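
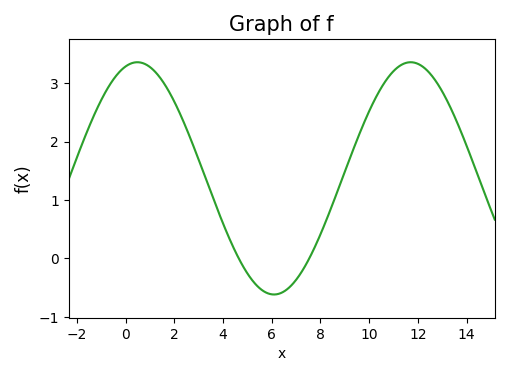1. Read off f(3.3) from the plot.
1.4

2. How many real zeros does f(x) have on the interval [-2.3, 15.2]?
2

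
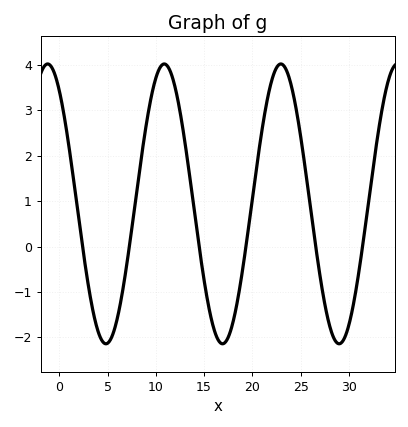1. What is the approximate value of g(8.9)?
2.54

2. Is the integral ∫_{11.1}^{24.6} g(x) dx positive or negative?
positive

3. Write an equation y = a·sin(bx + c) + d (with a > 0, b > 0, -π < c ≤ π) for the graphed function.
y = 3.08sin(0.52x + 2.2) + 0.94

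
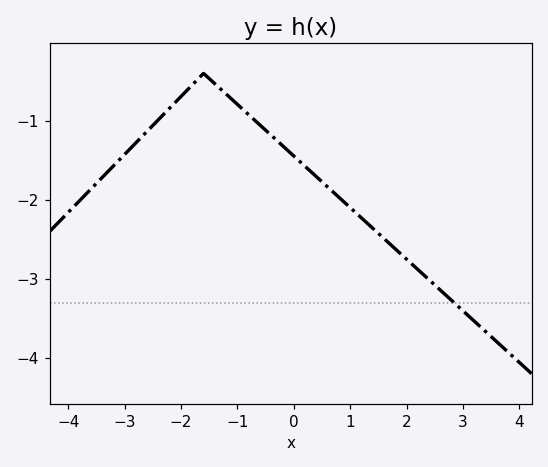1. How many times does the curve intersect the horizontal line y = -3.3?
1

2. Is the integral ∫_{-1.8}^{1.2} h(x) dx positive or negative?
negative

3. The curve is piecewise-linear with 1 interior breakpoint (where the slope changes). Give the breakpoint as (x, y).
(-1.6, -0.4)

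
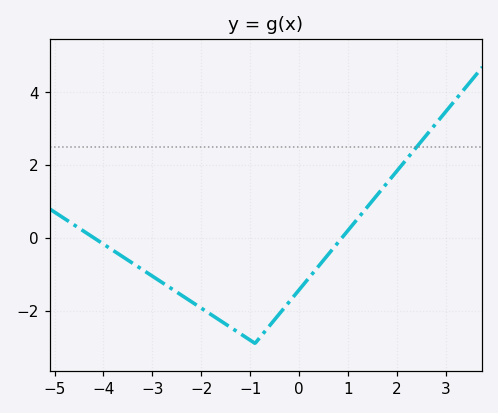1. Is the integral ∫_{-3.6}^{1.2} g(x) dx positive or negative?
negative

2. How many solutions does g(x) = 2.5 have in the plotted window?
1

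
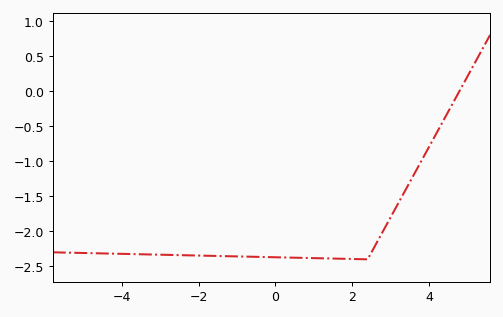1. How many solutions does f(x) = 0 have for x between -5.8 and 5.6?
1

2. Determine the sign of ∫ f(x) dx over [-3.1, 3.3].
negative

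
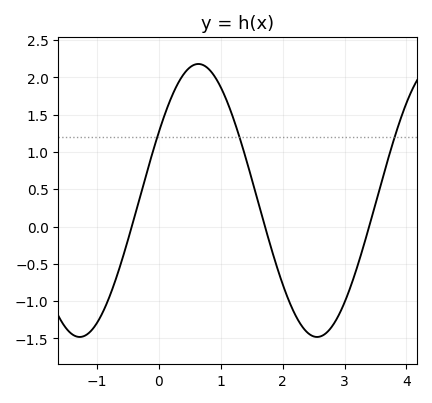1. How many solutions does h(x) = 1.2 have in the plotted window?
3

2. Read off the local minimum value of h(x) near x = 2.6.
-1.48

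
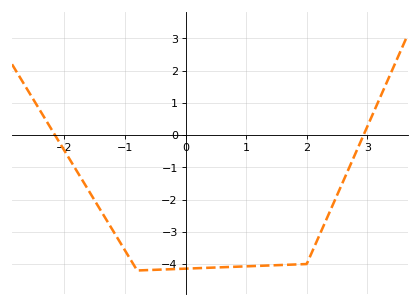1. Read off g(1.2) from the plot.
-4.1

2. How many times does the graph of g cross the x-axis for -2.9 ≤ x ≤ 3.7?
2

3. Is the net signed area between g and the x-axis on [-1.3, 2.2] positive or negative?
negative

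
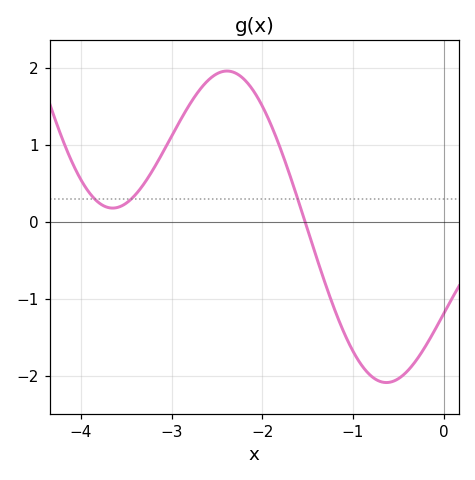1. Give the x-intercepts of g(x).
-1.5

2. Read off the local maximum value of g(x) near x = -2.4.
2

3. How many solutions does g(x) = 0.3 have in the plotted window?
3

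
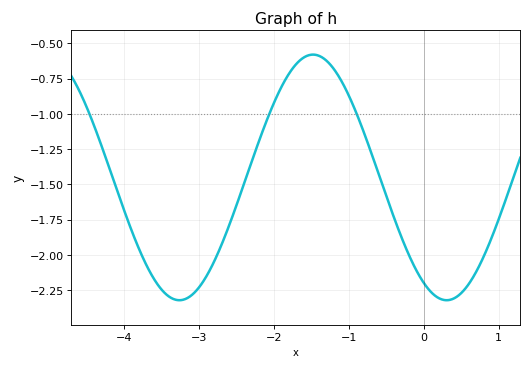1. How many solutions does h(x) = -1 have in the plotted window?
3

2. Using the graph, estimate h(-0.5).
-1.58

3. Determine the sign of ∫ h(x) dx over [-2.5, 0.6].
negative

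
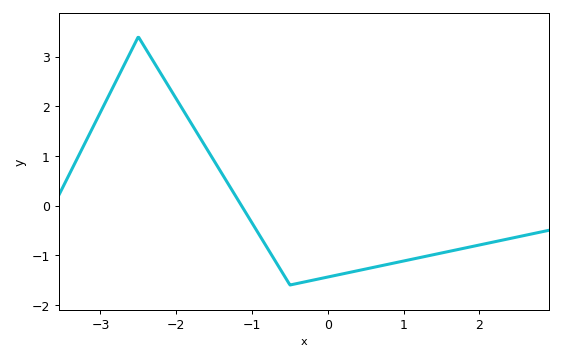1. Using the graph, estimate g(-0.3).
-1.54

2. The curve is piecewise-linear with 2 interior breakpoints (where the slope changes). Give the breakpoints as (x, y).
(-2.5, 3.4); (-0.5, -1.6)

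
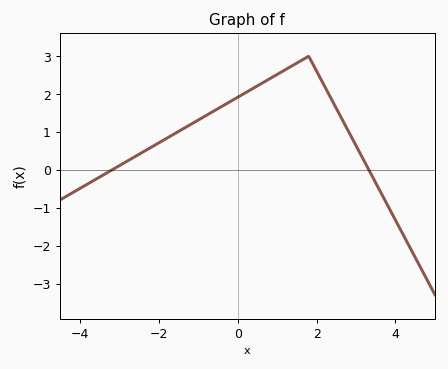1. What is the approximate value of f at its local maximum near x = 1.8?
3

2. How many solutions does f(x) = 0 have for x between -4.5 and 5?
2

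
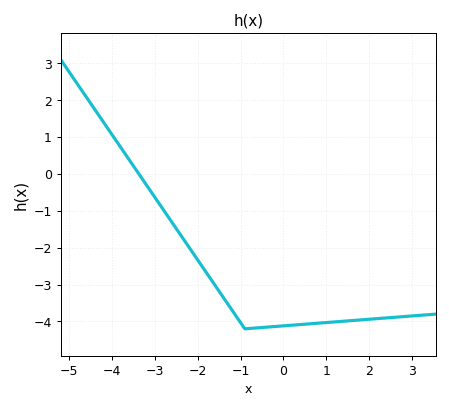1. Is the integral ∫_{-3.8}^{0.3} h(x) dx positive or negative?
negative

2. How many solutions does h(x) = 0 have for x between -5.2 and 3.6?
1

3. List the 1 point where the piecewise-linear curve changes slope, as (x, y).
(-0.9, -4.2)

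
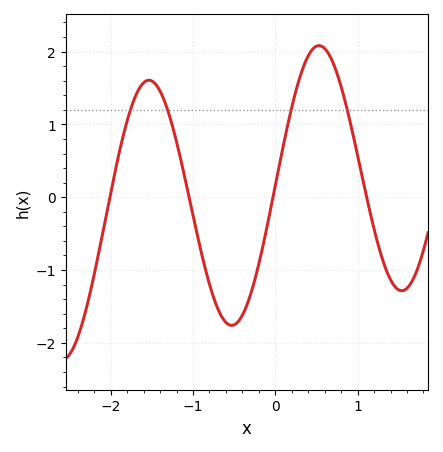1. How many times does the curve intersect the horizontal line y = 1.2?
4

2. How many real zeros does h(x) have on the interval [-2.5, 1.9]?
4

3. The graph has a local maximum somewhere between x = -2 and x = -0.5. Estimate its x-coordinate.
-1.54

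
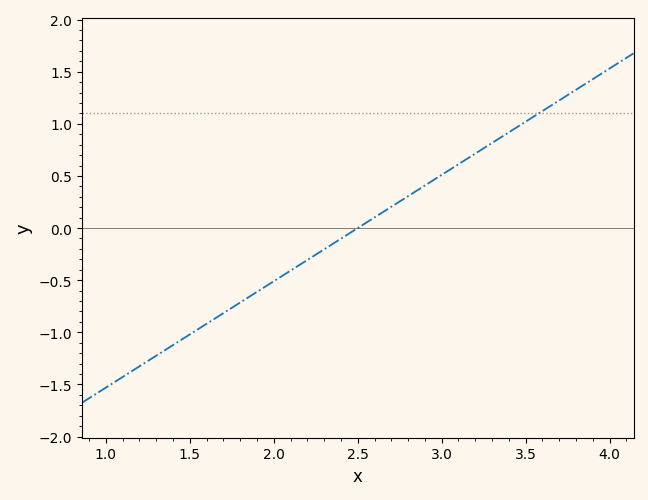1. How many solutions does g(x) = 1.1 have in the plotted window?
1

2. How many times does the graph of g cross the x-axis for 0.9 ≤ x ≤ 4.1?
1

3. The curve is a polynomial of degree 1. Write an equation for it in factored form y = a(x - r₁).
y = 1.02(x - 2.5)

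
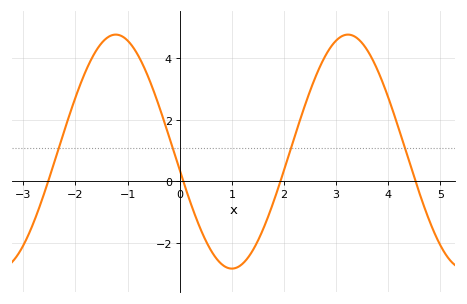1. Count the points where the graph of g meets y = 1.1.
4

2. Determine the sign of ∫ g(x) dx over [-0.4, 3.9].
positive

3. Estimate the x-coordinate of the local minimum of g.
1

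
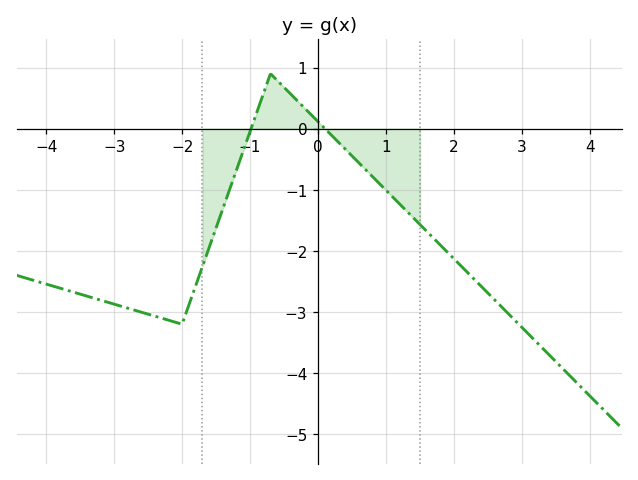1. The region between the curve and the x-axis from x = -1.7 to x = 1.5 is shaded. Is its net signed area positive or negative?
negative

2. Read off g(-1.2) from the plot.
-0.7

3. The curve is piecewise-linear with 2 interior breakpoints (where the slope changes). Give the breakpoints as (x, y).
(-2, -3.2); (-0.7, 0.9)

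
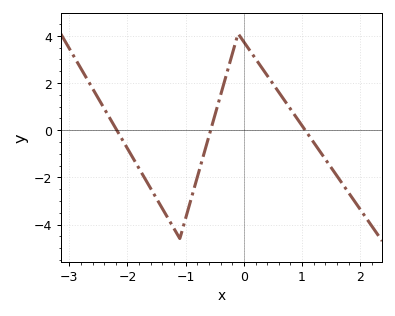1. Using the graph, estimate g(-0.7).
-1.12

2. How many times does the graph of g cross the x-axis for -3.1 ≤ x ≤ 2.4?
3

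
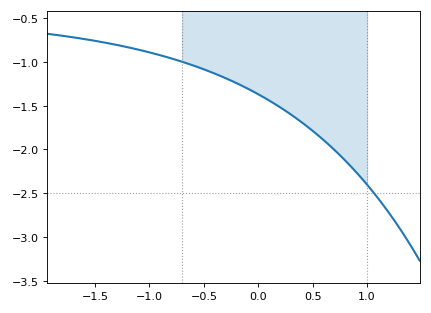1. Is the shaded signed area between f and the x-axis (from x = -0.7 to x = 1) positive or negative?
negative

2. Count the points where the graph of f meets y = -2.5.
1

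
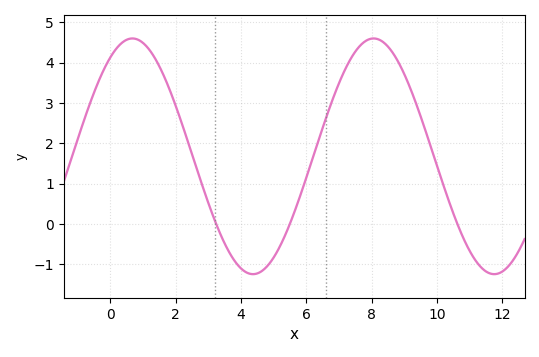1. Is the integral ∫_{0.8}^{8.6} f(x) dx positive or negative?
positive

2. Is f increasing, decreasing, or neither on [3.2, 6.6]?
neither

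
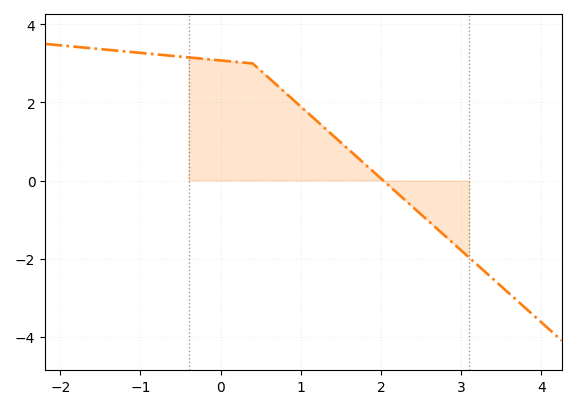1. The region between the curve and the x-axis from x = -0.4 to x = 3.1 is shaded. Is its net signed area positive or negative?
positive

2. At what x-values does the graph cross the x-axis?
2.03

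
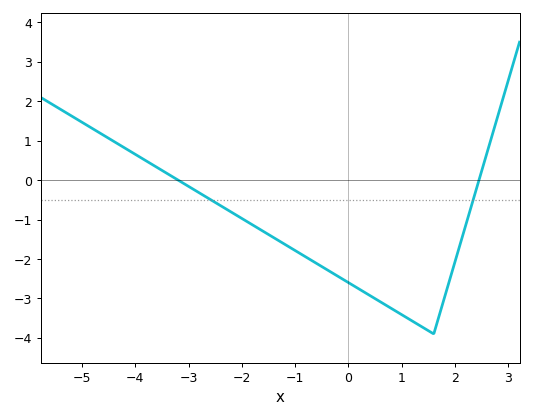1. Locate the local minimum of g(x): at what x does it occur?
1.6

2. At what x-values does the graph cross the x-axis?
-3.19, 2.45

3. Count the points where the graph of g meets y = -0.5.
2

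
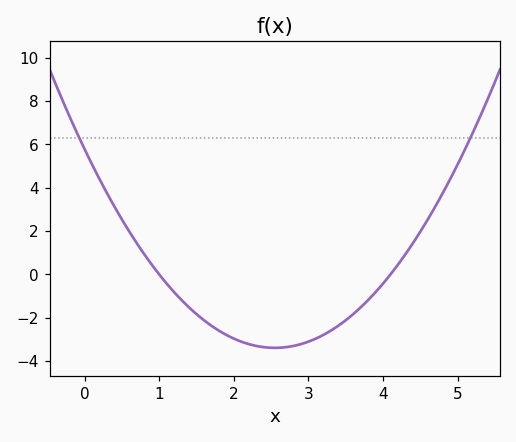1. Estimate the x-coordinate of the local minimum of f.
2.55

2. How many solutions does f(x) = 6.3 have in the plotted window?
2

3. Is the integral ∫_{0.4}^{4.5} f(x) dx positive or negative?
negative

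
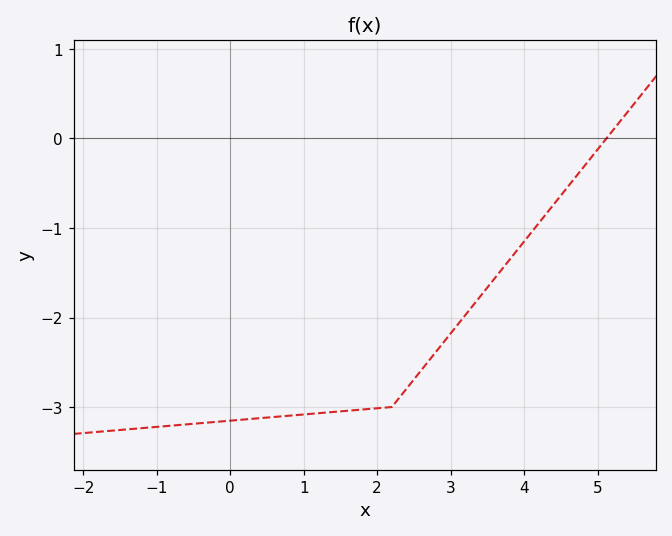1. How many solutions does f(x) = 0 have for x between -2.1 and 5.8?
1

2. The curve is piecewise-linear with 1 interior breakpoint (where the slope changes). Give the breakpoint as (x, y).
(2.2, -3)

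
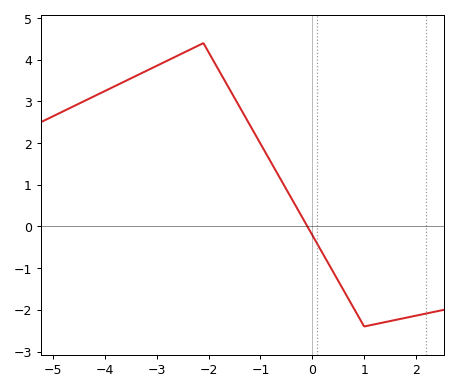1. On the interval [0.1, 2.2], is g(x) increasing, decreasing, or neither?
neither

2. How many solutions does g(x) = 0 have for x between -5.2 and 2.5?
1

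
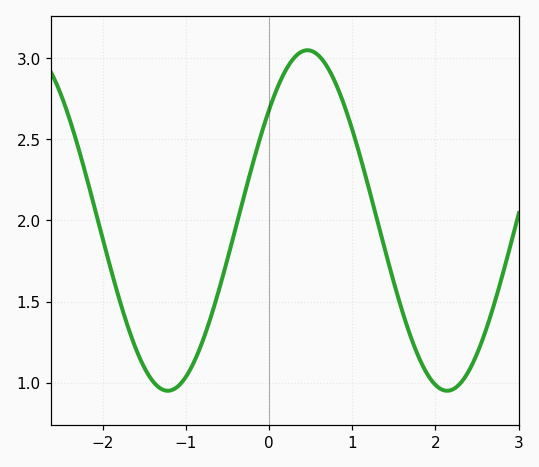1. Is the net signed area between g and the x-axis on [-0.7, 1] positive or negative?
positive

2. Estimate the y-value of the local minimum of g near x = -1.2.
0.95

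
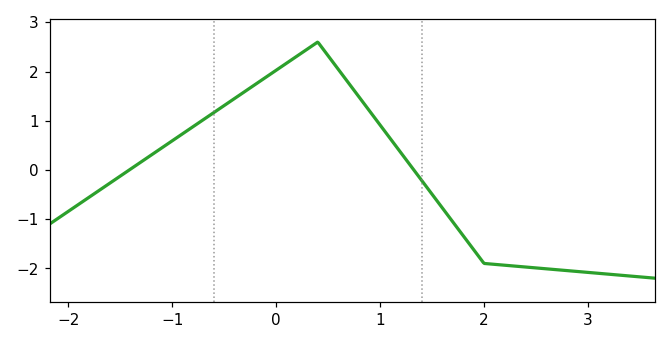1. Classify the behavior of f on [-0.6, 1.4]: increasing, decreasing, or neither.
neither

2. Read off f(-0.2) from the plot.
1.7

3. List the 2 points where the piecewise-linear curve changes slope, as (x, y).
(0.4, 2.6); (2, -1.9)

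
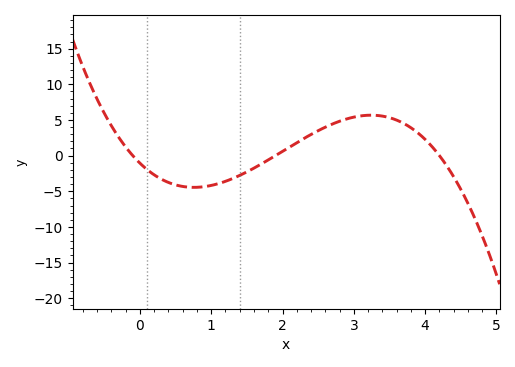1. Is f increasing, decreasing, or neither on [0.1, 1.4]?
neither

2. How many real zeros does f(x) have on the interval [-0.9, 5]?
3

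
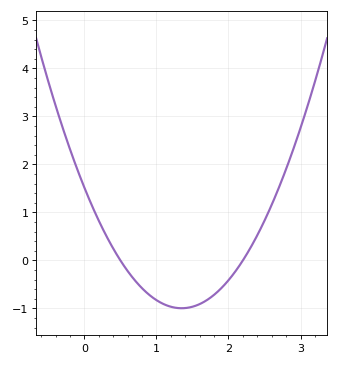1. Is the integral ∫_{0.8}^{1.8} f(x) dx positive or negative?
negative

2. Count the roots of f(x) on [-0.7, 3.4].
2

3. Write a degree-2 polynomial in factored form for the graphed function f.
y = 1.38(x - 0.5)(x - 2.2)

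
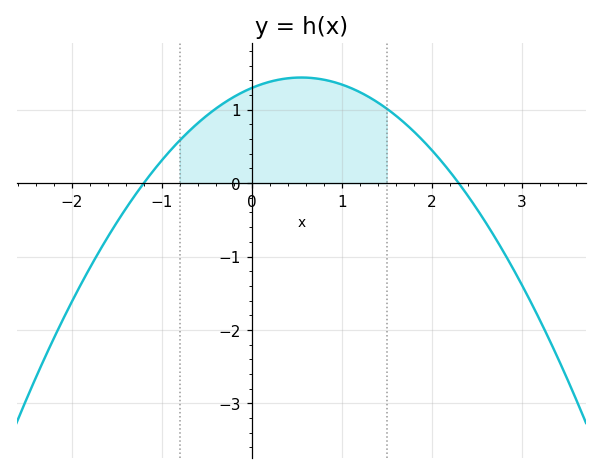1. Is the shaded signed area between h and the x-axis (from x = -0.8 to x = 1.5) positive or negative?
positive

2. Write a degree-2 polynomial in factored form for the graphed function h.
y = -0.47(x + 1.2)(x - 2.3)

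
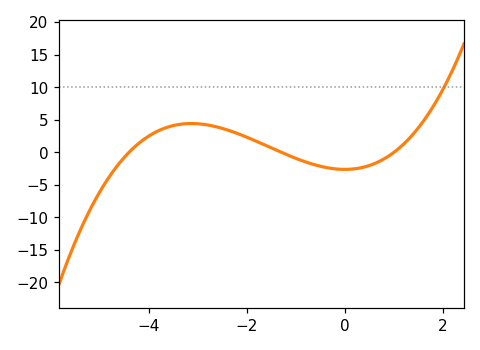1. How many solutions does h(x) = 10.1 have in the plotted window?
1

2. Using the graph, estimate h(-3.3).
4.35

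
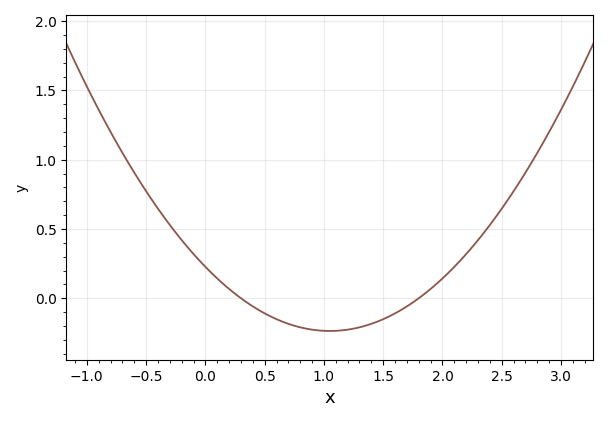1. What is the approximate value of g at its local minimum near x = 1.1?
-0.25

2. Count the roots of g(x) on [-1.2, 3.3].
2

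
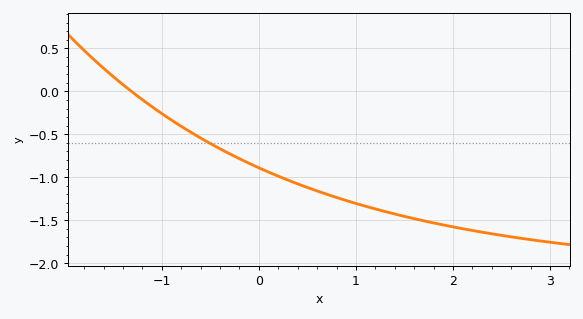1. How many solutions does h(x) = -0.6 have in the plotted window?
1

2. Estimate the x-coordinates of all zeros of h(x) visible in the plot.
-1.31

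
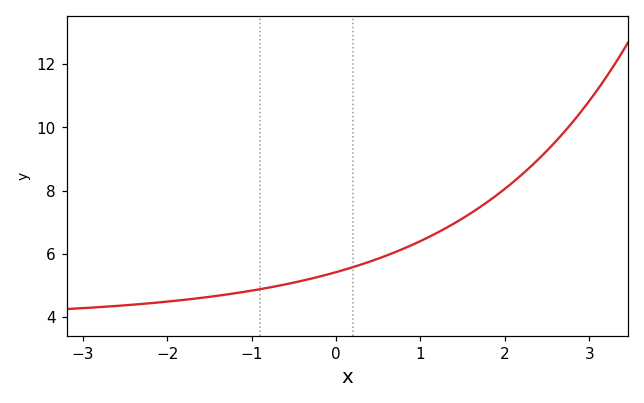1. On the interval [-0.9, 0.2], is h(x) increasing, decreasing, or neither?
increasing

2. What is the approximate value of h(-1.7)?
4.6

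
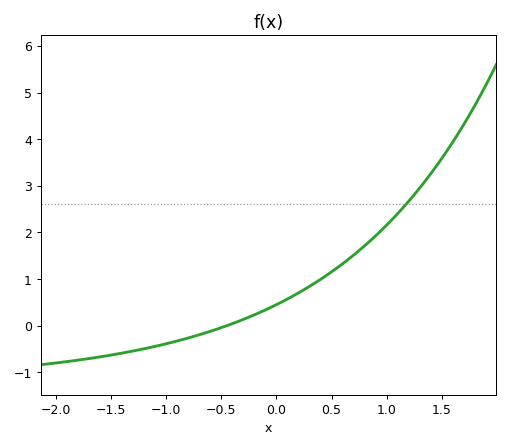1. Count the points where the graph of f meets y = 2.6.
1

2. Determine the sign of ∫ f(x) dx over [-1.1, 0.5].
positive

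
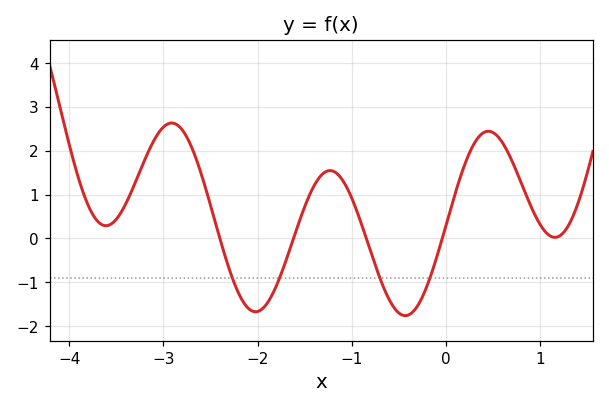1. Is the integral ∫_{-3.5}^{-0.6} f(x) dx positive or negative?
positive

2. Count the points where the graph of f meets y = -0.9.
4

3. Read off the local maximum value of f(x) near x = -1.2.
1.55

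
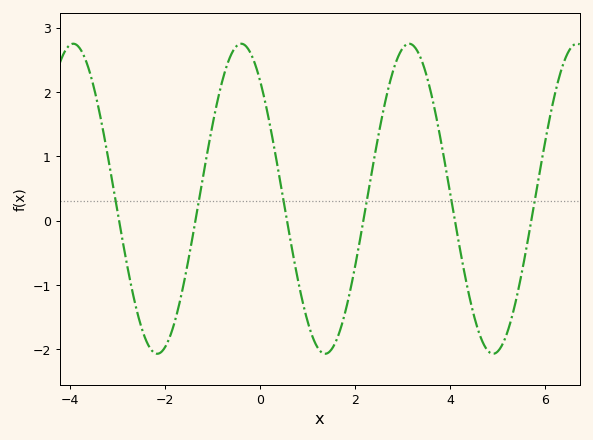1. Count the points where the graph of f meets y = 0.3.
6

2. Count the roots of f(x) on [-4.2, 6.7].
6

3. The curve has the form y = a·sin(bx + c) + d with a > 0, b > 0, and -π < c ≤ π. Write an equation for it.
y = 2.41sin(1.8x + 2.3) + 0.34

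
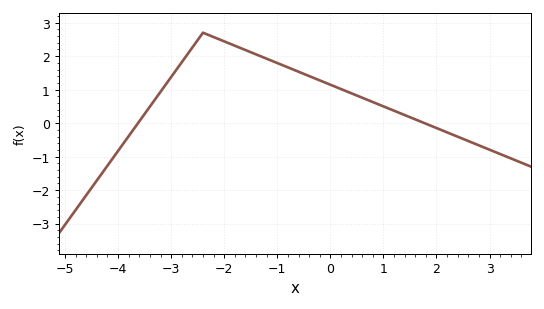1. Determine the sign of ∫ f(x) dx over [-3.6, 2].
positive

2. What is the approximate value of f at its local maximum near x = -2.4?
2.7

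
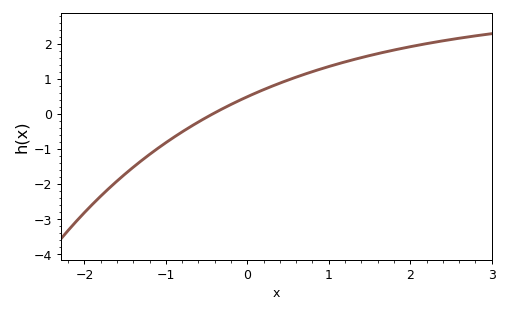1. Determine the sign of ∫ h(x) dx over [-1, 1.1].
positive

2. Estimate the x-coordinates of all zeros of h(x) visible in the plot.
-0.425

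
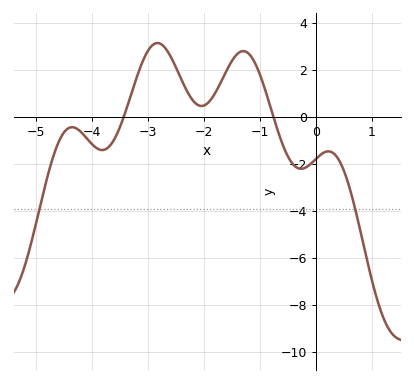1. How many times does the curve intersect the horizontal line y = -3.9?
2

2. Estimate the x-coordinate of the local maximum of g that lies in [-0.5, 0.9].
0.2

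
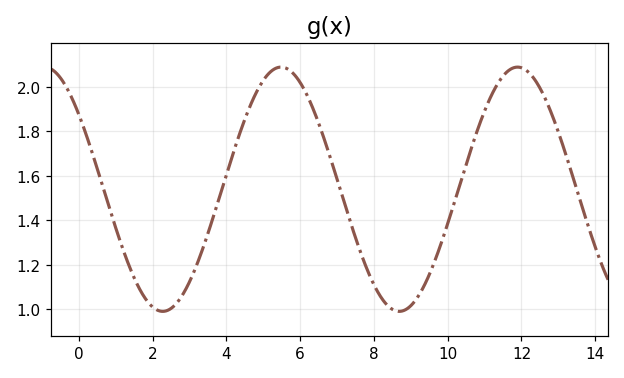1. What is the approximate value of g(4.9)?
2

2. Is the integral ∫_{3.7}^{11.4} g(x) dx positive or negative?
positive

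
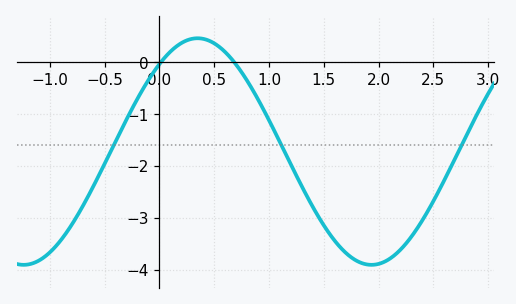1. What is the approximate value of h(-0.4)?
-1.54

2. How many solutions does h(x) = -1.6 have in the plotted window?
3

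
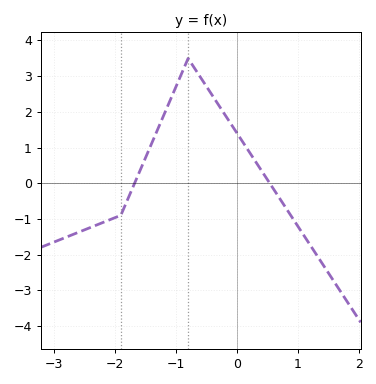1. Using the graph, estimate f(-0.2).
1.93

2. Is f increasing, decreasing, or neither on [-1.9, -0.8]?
increasing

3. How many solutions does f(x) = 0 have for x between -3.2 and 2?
2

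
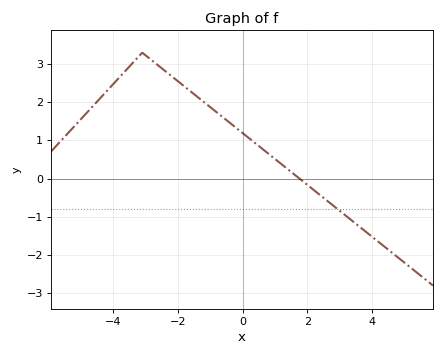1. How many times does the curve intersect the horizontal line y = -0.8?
1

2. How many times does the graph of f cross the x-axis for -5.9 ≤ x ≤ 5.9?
1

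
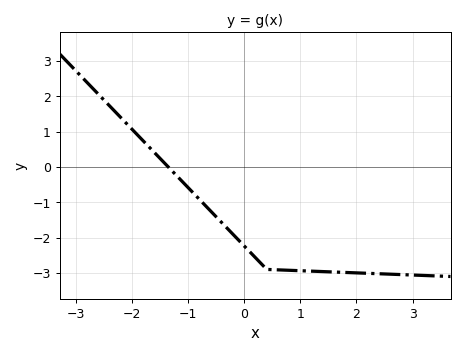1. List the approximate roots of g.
-1.36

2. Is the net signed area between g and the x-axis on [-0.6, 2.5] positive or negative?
negative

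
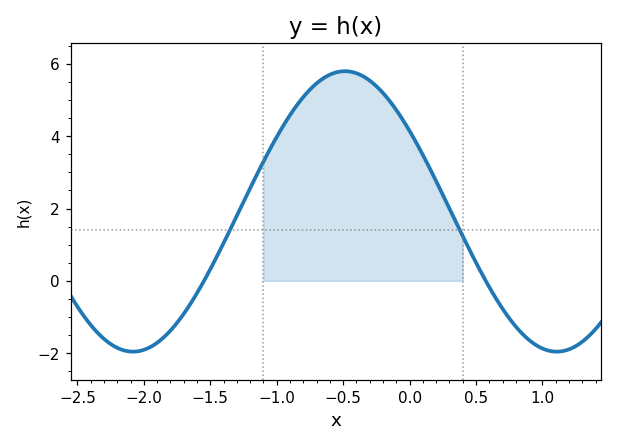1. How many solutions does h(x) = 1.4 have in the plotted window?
2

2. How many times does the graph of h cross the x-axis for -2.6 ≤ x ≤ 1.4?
2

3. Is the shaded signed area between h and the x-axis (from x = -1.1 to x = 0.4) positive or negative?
positive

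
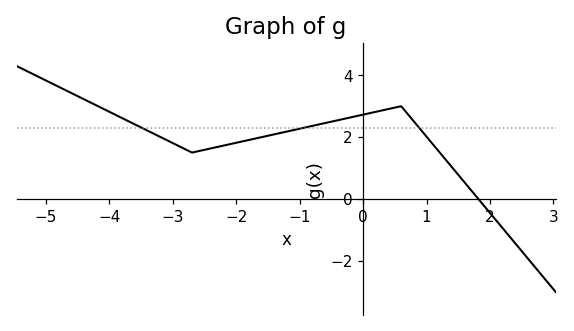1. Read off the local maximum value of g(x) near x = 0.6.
3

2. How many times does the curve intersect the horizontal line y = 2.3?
3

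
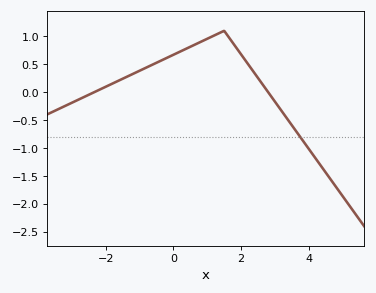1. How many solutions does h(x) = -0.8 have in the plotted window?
1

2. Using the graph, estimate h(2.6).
0.15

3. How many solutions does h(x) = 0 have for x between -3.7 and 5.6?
2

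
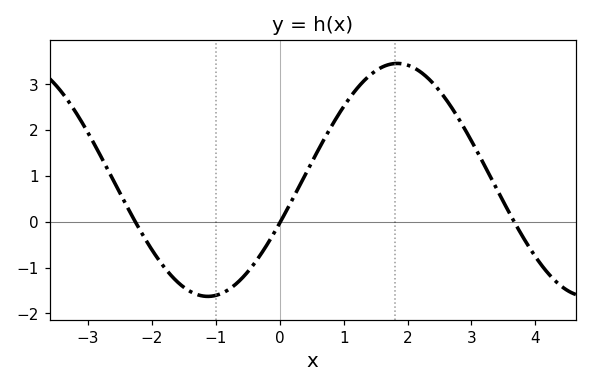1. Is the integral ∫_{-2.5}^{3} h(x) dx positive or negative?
positive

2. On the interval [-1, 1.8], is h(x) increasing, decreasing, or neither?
increasing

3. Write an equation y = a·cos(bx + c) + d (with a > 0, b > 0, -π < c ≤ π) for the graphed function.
y = 2.54cos(1.1x - 1.9) + 0.91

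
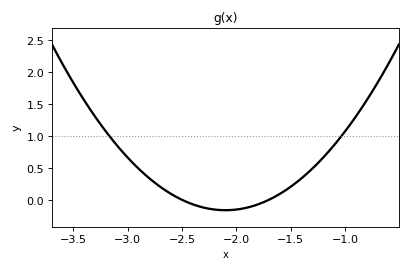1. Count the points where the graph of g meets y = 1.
2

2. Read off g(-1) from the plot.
1.07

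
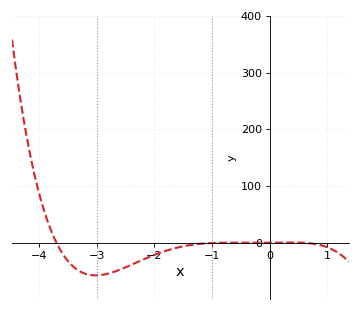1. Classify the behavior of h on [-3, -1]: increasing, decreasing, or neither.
increasing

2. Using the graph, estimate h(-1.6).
-8.38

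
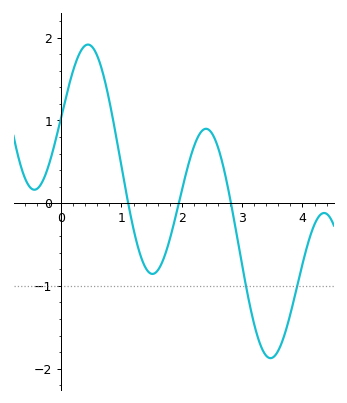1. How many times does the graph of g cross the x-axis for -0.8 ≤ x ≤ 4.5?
3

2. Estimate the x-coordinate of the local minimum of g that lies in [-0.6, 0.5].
-0.4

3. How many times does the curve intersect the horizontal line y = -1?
2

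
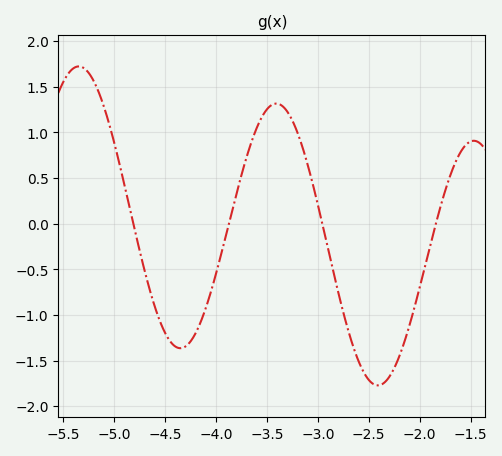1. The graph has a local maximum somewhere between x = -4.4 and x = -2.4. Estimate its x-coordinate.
-3.4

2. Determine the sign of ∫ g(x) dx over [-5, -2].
negative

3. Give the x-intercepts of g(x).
-4.8, -3.9, -3, -1.8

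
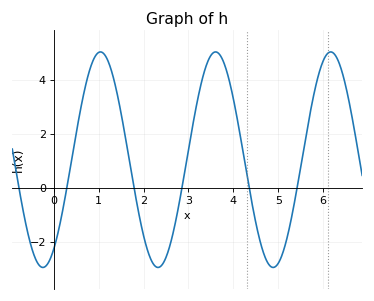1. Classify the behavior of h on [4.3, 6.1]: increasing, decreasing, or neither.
neither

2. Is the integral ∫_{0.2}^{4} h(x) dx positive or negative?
positive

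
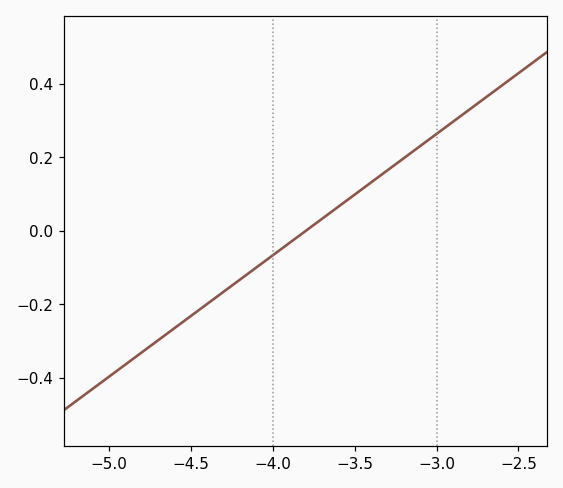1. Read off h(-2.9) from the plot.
0.297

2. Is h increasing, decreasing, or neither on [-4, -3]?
increasing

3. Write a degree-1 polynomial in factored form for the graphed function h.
y = 0.33(x + 3.8)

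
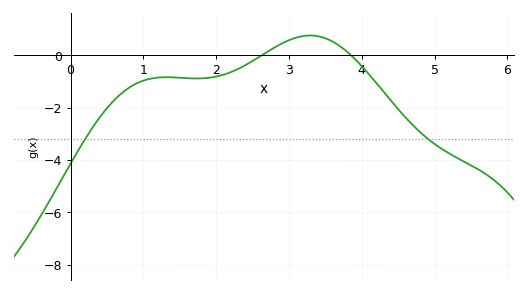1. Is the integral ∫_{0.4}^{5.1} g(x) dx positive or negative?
negative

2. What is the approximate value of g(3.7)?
0.354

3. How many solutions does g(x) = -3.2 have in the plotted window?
2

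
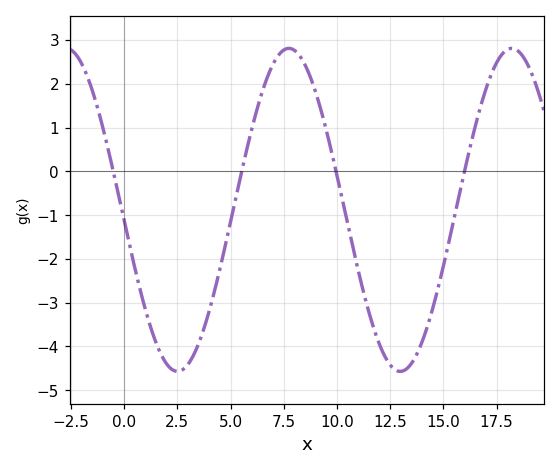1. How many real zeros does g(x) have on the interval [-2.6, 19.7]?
4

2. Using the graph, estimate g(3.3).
-4.16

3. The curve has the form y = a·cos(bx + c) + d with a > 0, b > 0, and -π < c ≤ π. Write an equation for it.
y = 3.69cos(0.6x + 1.64) - 0.88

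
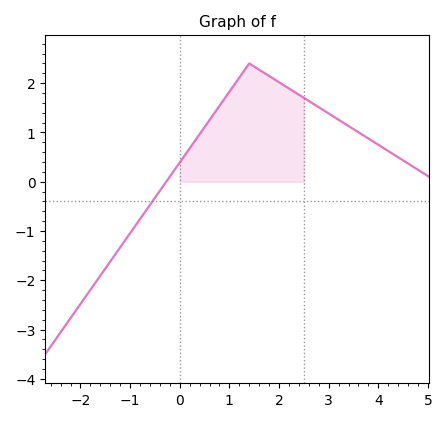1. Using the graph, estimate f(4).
0.75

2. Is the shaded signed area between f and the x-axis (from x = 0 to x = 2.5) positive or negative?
positive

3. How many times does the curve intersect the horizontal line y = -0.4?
1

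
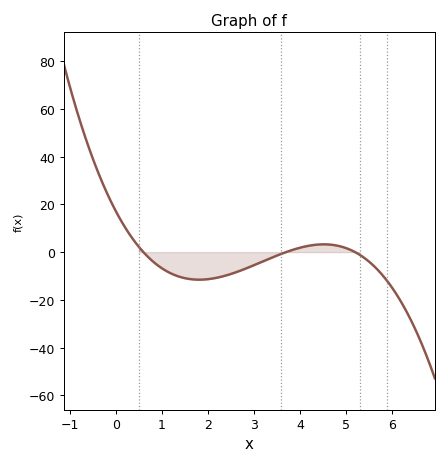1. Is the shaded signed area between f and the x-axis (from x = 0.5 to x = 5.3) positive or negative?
negative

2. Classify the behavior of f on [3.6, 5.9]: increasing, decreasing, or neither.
neither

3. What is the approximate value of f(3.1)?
-4.69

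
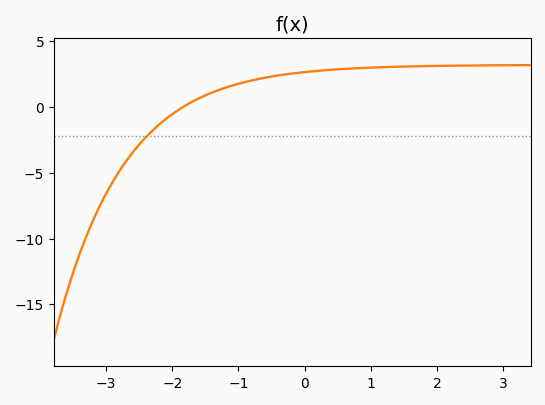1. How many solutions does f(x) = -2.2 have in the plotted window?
1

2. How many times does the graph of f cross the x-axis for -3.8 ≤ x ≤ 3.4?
1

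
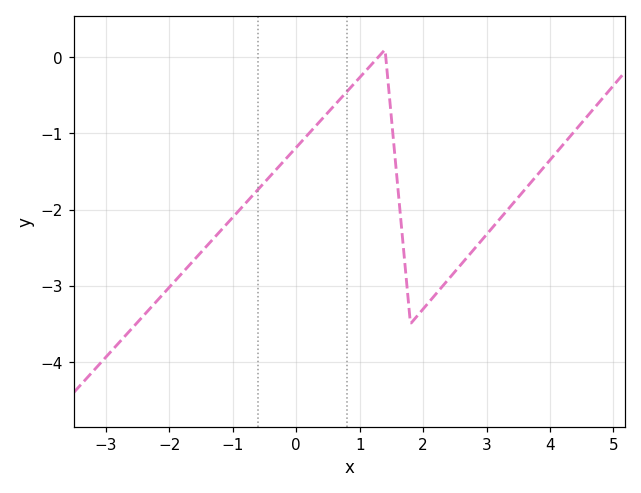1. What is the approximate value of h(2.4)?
-2.91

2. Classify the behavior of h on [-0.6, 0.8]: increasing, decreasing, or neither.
increasing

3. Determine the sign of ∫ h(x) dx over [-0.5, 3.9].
negative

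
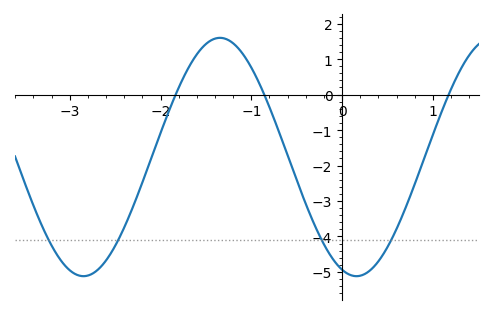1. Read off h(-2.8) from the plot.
-5.1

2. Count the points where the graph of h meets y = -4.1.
4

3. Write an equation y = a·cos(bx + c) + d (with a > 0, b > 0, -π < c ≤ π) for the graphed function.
y = 3.36cos(2.1x + 2.8) - 1.76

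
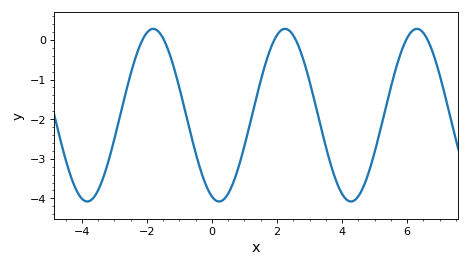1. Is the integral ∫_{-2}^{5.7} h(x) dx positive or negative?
negative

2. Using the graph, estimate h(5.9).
-0.126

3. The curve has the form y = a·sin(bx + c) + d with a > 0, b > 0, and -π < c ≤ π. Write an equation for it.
y = 2.18sin(1.55x - 1.91) - 1.9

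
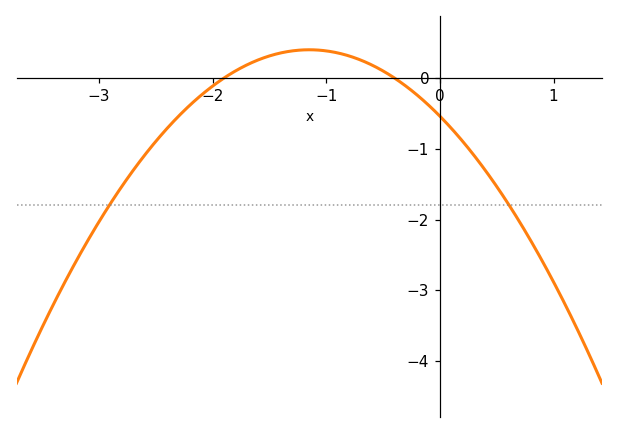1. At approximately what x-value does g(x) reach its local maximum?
-1.2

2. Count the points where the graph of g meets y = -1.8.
2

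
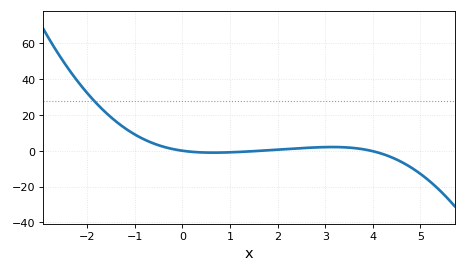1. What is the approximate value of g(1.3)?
0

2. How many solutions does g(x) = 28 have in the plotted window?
1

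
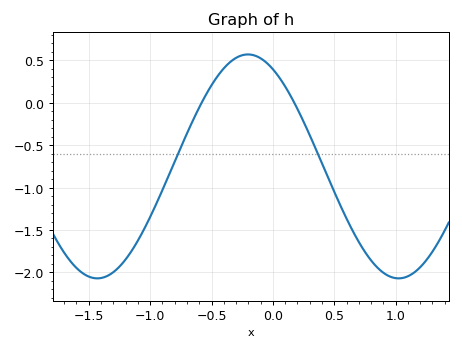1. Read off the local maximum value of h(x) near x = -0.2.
0.55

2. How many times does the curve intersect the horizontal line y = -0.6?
2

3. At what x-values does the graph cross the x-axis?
-0.6, 0.15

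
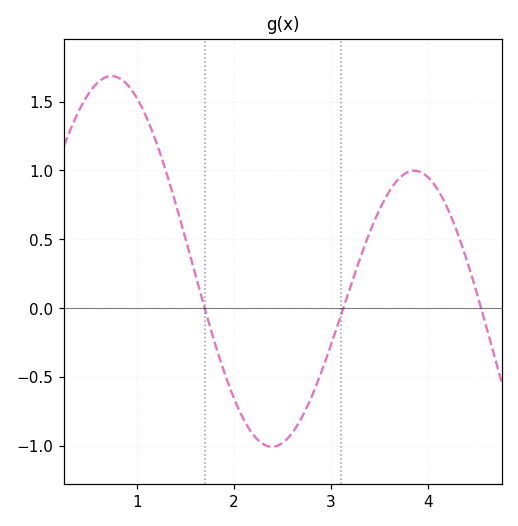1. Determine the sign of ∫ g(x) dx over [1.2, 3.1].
negative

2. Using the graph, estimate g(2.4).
-1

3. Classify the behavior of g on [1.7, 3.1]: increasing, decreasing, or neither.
neither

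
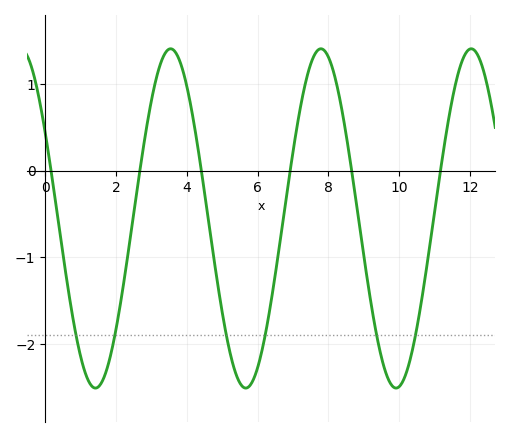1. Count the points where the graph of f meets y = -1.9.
6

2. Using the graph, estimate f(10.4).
-2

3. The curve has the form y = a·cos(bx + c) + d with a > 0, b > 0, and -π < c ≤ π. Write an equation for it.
y = 1.96cos(1.5x + 1) - 0.55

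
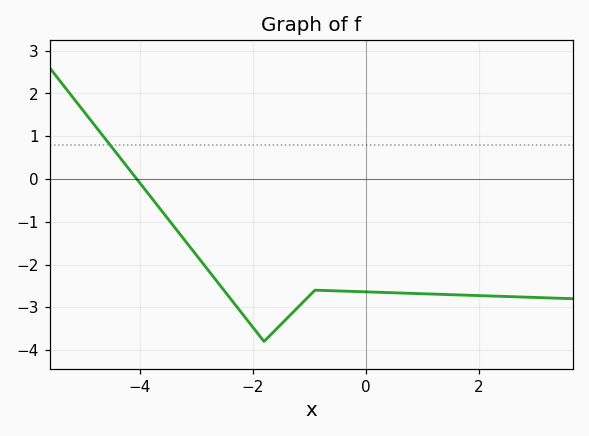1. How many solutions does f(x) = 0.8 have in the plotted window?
1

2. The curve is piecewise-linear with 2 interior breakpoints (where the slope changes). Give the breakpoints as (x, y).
(-1.8, -3.8); (-0.9, -2.6)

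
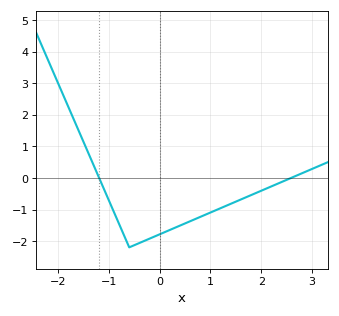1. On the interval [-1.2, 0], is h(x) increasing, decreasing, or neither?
neither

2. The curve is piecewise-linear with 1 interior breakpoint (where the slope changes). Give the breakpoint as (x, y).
(-0.6, -2.2)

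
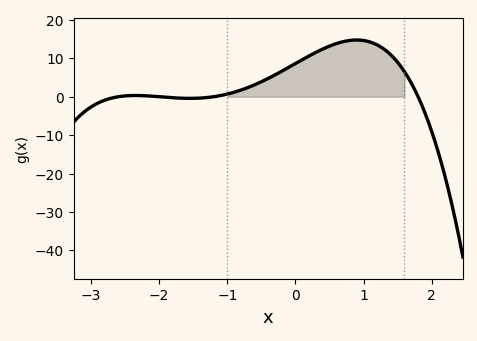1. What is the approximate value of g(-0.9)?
1.17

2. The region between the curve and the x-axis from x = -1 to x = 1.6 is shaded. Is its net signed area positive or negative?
positive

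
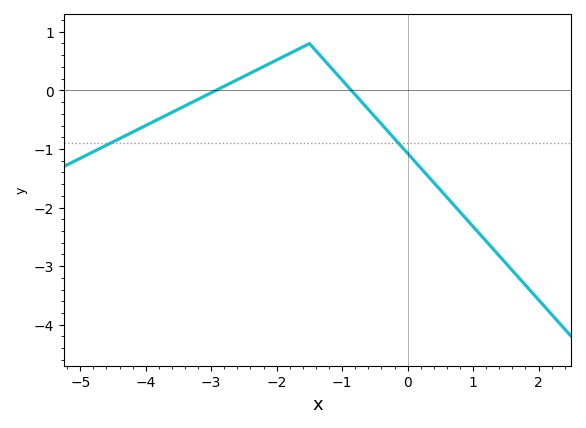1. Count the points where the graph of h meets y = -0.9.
2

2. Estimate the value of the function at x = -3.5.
-0.3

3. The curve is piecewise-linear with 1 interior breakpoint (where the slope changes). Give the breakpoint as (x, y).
(-1.5, 0.8)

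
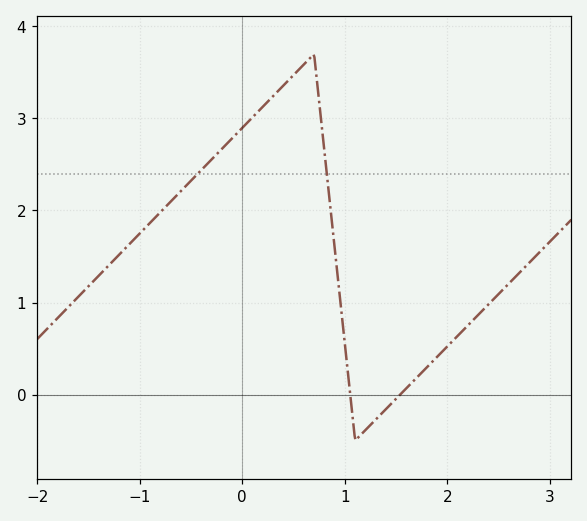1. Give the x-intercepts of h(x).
1.05, 1.54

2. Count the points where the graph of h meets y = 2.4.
2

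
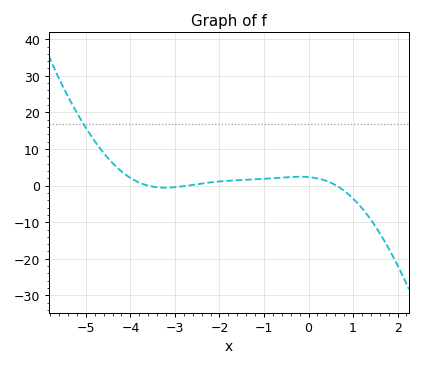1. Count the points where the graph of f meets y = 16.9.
1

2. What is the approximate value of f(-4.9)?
14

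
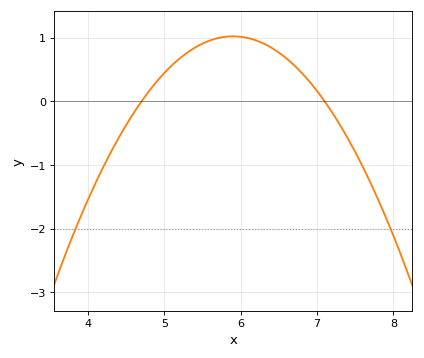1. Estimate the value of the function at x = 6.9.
0.3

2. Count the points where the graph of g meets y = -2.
2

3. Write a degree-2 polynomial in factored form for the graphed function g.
y = -0.71(x - 4.7)(x - 7.1)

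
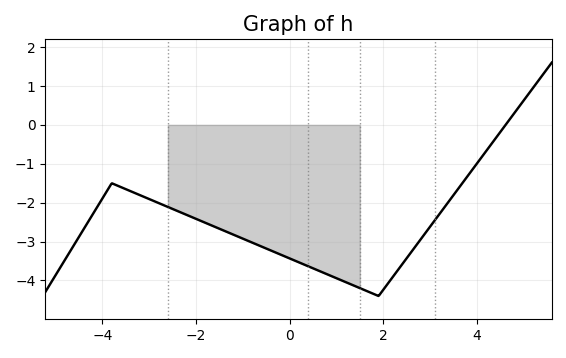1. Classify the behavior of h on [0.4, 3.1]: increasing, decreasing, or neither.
neither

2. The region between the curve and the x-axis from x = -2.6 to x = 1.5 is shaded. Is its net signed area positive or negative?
negative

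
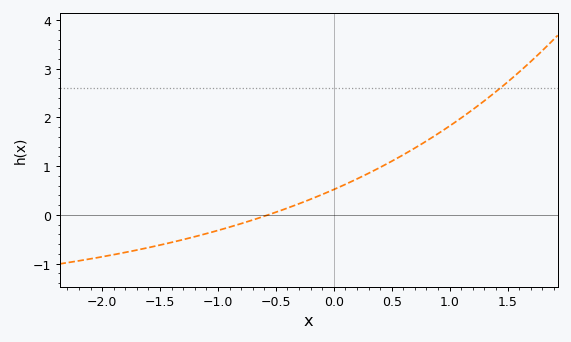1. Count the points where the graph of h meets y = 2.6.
1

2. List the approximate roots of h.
-0.566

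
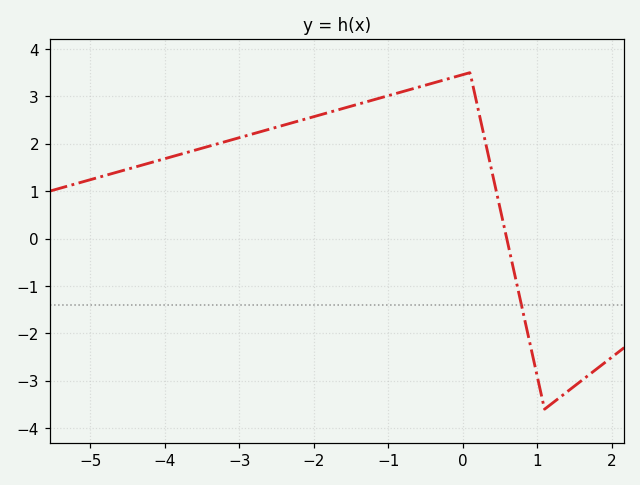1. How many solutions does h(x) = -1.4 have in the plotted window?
1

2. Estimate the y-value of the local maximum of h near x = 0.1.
3.5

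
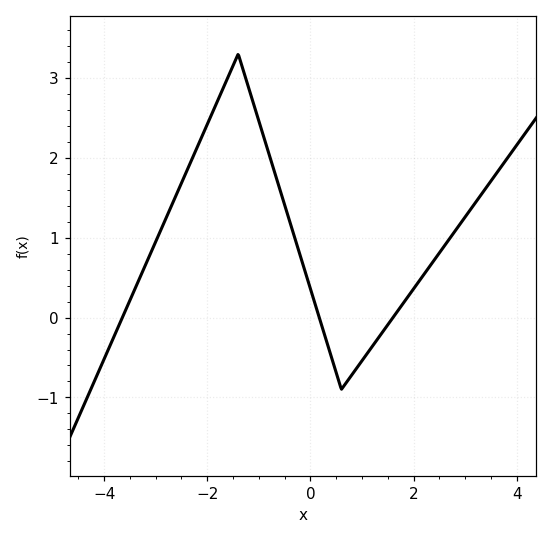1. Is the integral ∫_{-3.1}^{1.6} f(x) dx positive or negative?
positive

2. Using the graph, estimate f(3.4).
1.6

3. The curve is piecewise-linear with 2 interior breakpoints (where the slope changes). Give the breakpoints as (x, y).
(-1.4, 3.3); (0.6, -0.9)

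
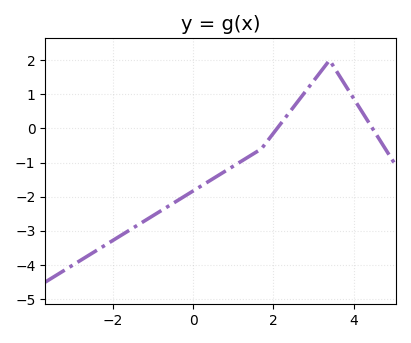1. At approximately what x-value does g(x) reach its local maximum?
3.4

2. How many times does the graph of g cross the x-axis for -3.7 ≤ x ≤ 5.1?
2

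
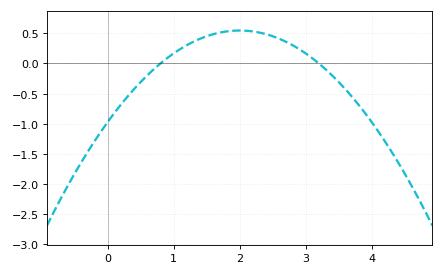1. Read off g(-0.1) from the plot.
-1.13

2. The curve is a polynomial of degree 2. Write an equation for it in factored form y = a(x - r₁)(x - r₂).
y = -0.38(x - 0.8)(x - 3.2)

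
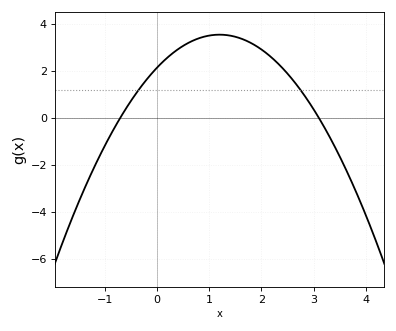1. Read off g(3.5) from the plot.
-1.65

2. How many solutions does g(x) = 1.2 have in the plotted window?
2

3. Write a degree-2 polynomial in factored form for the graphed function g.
y = -0.98(x + 0.7)(x - 3.1)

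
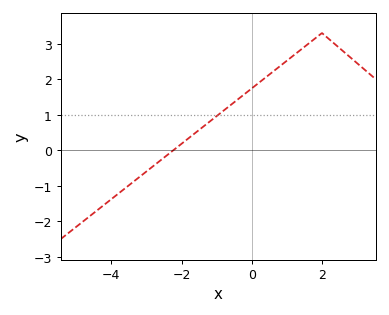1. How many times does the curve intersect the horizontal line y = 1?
1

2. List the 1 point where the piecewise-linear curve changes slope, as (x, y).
(2, 3.3)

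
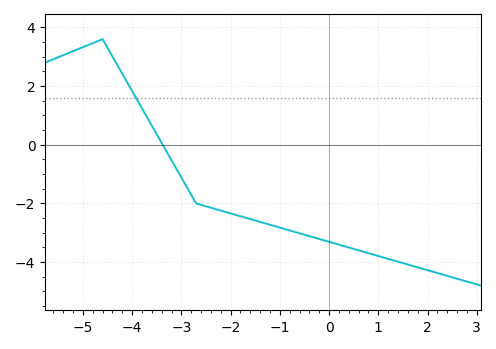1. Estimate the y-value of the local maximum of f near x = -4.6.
3.6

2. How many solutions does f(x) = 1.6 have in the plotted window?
1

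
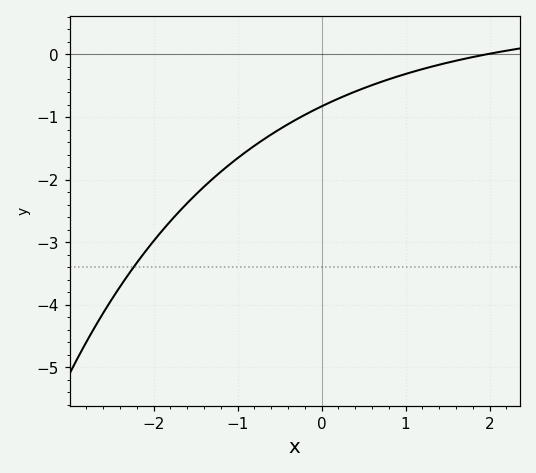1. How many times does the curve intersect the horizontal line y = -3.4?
1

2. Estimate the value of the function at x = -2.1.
-3.15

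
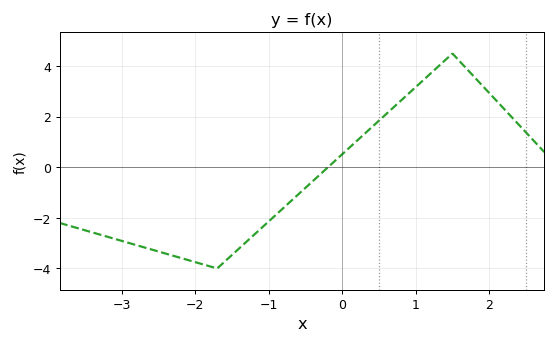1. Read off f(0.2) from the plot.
1.05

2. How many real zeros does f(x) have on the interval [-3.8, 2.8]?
1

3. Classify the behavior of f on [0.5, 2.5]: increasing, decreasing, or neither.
neither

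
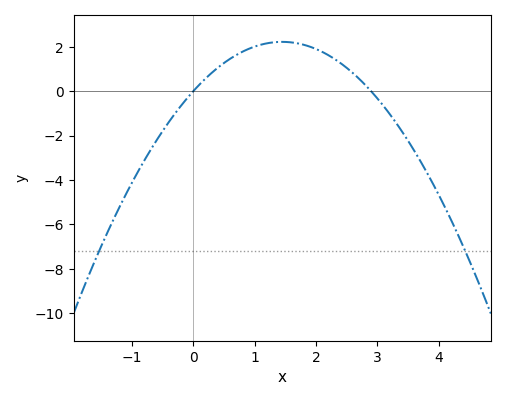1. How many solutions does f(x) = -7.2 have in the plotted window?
2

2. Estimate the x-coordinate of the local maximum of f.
1.4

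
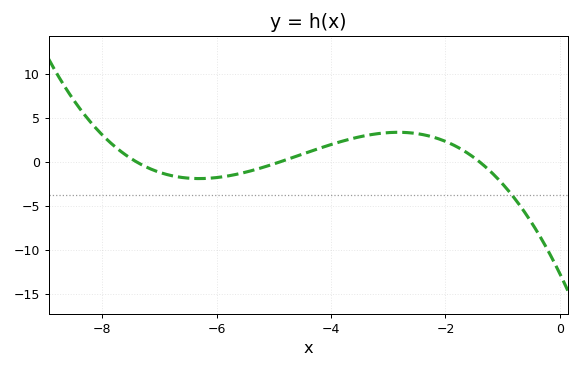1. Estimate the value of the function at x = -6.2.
-2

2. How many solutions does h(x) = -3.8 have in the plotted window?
1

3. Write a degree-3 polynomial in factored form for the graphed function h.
y = -0.25(x + 7.4)(x + 4.9)(x + 1.4)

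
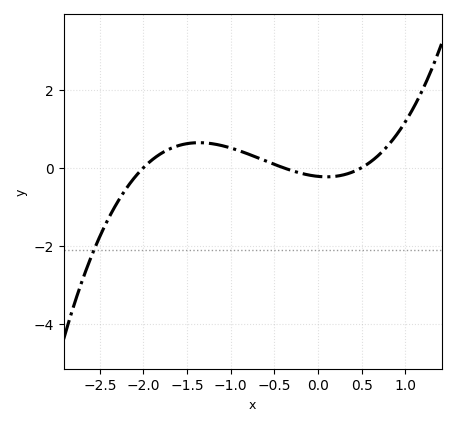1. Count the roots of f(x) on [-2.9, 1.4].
3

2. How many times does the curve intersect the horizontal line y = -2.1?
1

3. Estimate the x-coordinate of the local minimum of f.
0.1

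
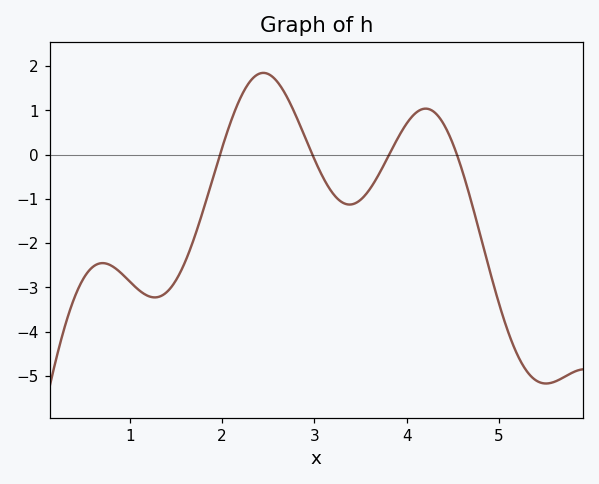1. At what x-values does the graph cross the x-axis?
1.98, 2.98, 3.81, 4.54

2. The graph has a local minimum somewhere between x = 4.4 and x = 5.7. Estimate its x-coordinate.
5.51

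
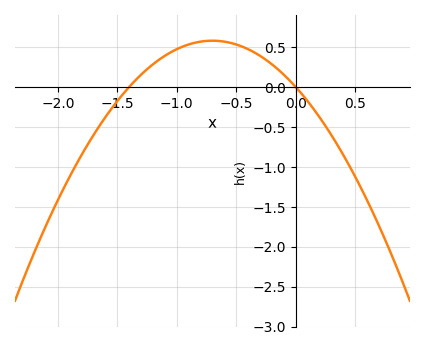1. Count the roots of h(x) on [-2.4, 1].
2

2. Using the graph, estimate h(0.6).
-1.4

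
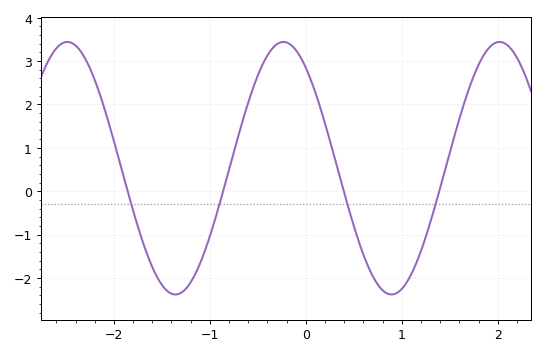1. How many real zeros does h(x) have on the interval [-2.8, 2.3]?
4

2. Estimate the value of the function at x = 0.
2.85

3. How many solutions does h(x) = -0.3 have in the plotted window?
4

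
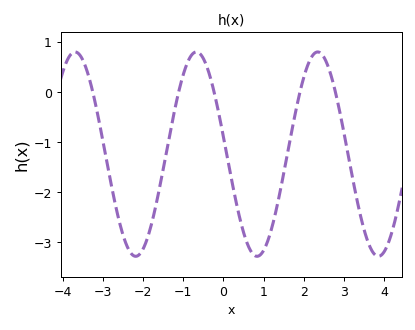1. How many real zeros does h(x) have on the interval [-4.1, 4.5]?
5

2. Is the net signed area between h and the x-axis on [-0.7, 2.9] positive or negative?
negative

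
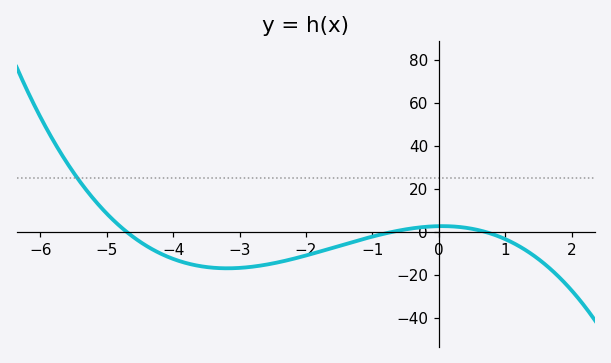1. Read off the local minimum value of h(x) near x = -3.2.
-17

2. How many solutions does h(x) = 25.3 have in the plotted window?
1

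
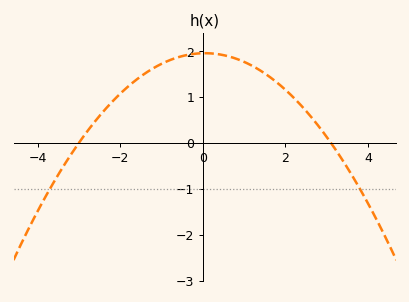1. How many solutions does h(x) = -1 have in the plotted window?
2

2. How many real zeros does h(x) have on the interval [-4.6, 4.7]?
2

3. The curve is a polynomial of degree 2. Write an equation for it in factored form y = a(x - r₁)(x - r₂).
y = -0.21(x + 3)(x - 3.1)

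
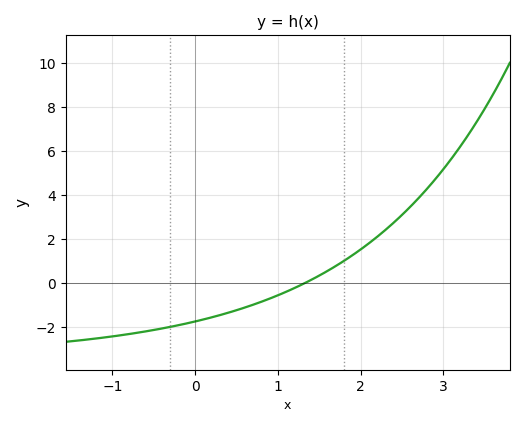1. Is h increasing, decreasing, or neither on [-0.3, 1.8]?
increasing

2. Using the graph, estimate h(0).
-1.8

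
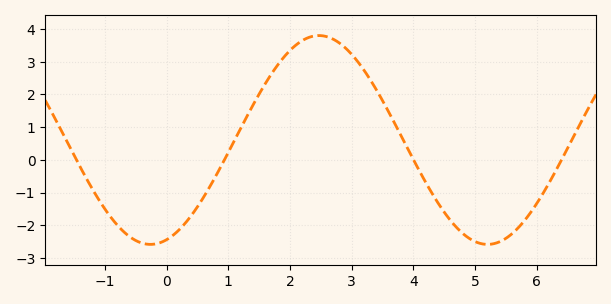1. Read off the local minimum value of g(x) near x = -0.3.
-2.6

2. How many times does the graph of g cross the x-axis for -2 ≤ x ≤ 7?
4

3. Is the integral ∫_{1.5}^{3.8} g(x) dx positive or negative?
positive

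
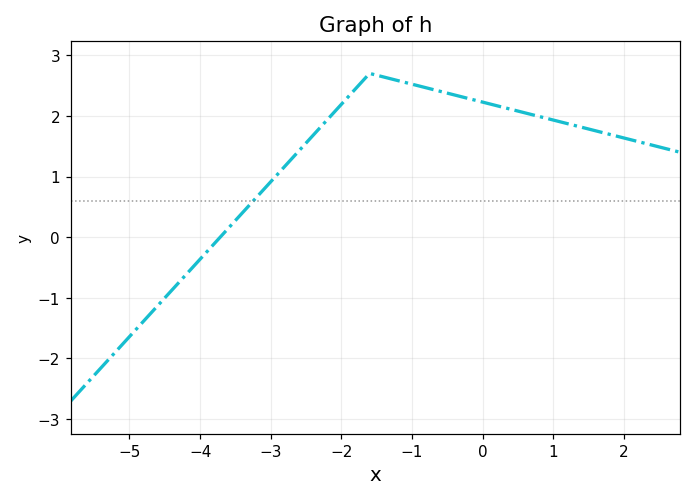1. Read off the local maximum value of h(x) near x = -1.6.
2.7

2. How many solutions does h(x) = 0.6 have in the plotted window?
1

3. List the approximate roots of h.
-3.72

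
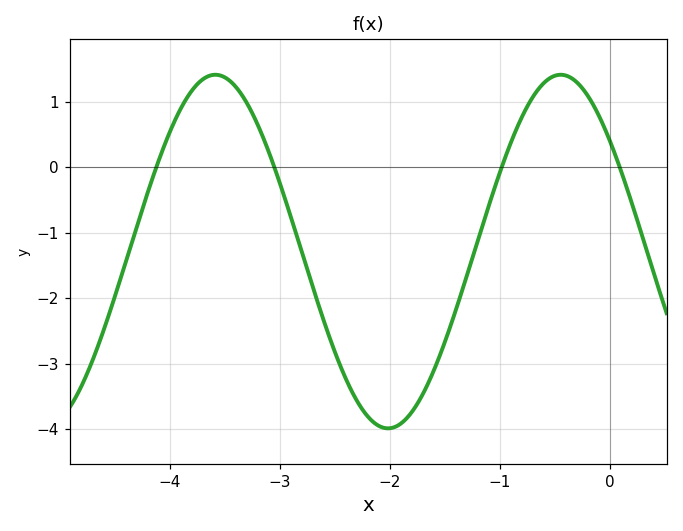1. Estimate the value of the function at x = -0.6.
1.28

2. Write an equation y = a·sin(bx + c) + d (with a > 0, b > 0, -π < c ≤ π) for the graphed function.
y = 2.7sin(2x + 2.46) - 1.29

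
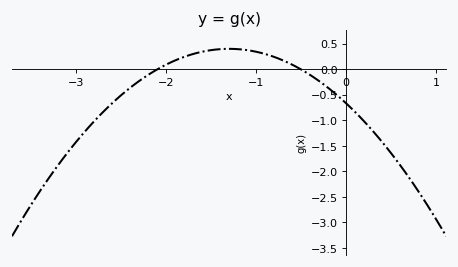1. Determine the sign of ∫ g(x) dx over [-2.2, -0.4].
positive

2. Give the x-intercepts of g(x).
-2.1, -0.5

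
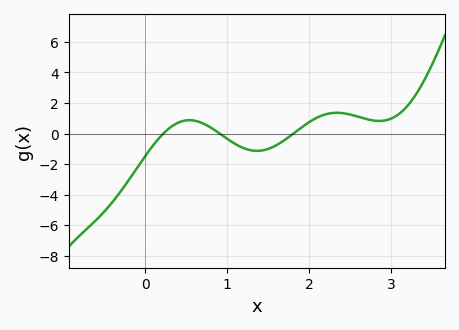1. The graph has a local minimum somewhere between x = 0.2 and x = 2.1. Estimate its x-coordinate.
1.36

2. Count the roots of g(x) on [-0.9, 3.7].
3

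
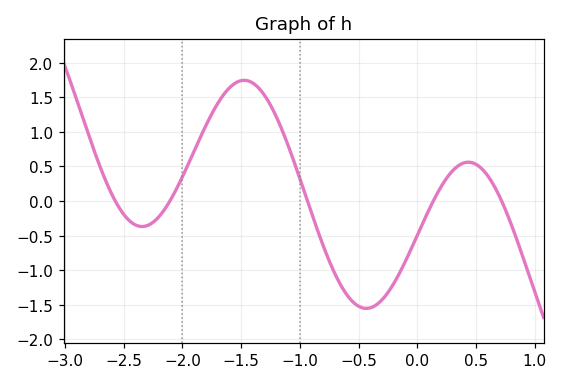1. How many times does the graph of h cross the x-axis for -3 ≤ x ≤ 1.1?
5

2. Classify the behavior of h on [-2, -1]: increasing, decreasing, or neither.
neither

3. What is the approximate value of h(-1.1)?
0.802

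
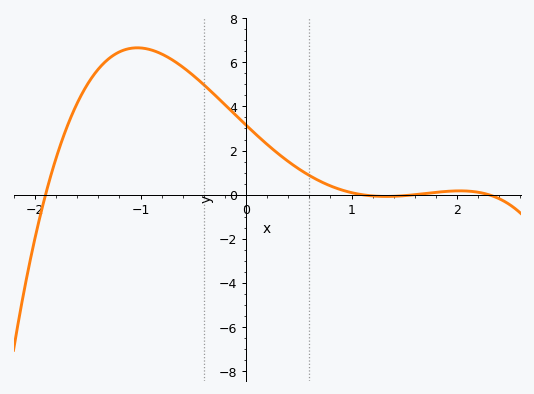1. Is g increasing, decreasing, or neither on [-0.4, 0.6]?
decreasing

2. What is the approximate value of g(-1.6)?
4.14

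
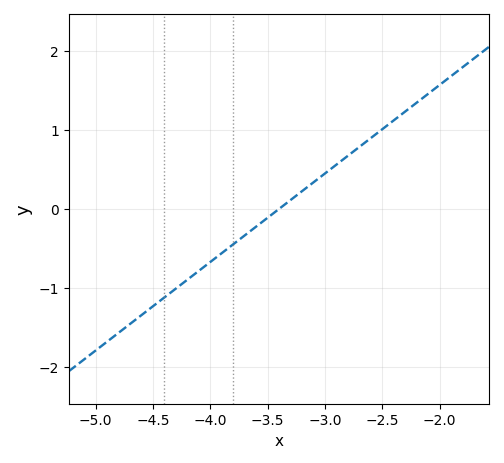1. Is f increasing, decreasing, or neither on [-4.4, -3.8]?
increasing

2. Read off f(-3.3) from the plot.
0.112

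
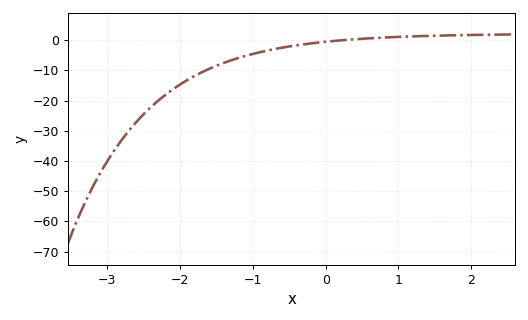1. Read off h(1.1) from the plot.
1.18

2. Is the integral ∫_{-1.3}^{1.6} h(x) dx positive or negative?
negative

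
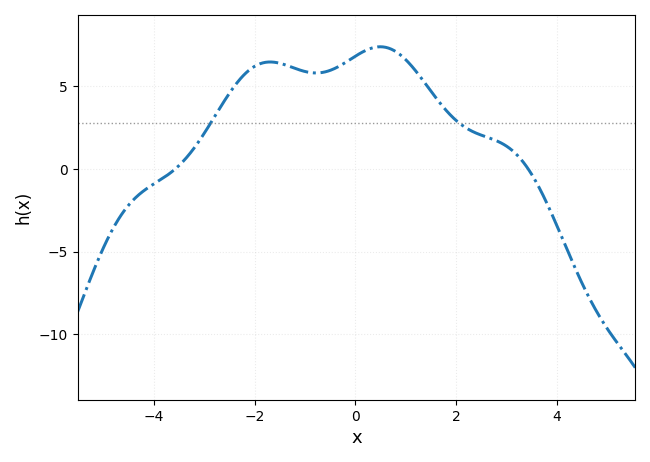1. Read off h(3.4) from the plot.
0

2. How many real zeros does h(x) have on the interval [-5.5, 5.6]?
2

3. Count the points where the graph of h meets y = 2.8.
2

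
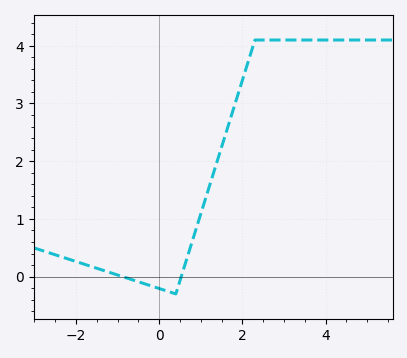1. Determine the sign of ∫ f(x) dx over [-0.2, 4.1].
positive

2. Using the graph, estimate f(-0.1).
-0.183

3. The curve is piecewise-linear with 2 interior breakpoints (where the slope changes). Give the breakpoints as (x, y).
(0.4, -0.3); (2.3, 4.1)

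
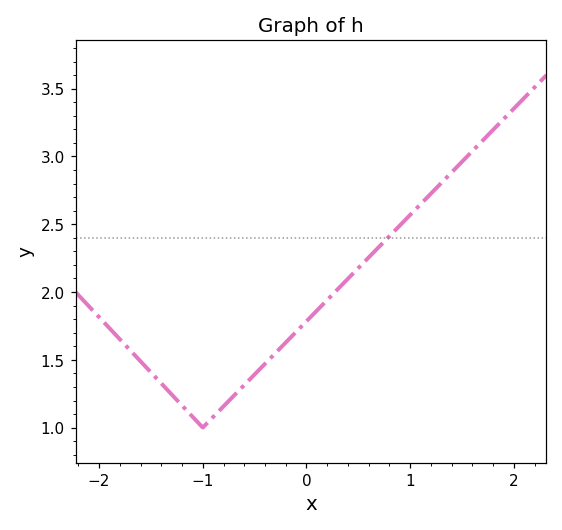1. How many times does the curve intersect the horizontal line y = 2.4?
1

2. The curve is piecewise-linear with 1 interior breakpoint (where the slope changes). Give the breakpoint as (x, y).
(-1, 1)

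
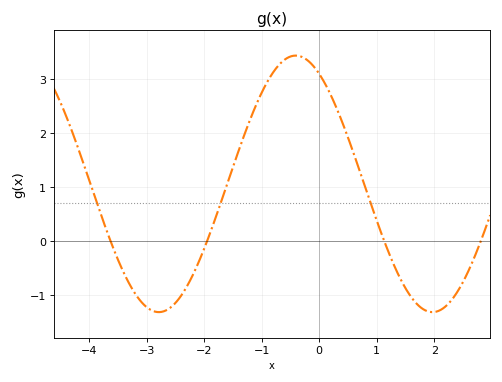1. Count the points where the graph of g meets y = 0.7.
3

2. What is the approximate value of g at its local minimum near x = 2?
-1.3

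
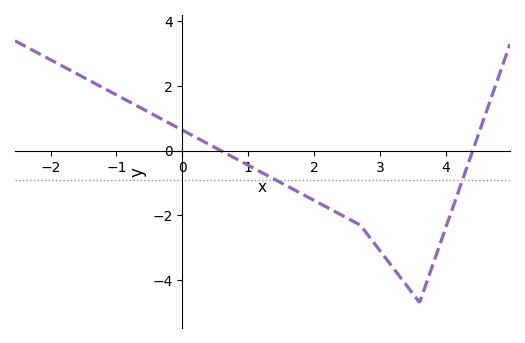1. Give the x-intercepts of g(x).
0.6, 4.4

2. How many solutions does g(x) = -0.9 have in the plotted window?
2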